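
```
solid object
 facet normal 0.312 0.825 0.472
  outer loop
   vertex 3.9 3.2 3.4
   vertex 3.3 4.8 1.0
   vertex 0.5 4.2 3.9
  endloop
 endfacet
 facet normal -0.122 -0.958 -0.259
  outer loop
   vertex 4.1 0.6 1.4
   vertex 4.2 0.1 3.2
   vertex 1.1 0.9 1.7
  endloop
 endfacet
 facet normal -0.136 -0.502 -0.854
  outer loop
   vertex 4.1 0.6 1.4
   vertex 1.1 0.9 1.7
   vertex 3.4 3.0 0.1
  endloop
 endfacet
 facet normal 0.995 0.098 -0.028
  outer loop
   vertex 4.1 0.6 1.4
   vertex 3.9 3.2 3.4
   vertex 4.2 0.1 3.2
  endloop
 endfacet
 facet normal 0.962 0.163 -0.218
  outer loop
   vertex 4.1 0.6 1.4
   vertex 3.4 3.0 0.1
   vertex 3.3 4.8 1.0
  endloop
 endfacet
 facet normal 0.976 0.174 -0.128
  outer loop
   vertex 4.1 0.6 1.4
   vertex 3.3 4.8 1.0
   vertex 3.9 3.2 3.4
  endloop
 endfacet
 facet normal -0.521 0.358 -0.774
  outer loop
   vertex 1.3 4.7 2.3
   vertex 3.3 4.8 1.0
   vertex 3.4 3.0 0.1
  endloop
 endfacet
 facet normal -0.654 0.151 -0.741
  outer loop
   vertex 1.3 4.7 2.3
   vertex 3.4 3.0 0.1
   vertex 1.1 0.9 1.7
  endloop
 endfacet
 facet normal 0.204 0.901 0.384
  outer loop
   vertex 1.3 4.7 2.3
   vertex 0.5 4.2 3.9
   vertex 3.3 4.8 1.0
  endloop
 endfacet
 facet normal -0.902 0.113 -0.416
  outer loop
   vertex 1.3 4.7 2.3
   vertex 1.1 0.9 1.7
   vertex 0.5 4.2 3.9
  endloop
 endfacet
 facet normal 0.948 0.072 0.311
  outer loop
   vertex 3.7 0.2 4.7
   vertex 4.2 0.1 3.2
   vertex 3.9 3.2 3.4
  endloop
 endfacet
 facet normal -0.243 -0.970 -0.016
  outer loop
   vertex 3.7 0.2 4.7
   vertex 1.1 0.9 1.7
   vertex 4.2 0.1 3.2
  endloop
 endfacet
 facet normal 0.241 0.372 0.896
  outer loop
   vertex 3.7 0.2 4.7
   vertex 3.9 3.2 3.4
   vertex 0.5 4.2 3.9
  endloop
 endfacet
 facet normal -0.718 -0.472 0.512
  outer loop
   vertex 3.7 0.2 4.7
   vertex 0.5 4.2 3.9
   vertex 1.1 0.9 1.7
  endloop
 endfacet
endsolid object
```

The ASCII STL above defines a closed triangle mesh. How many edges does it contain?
21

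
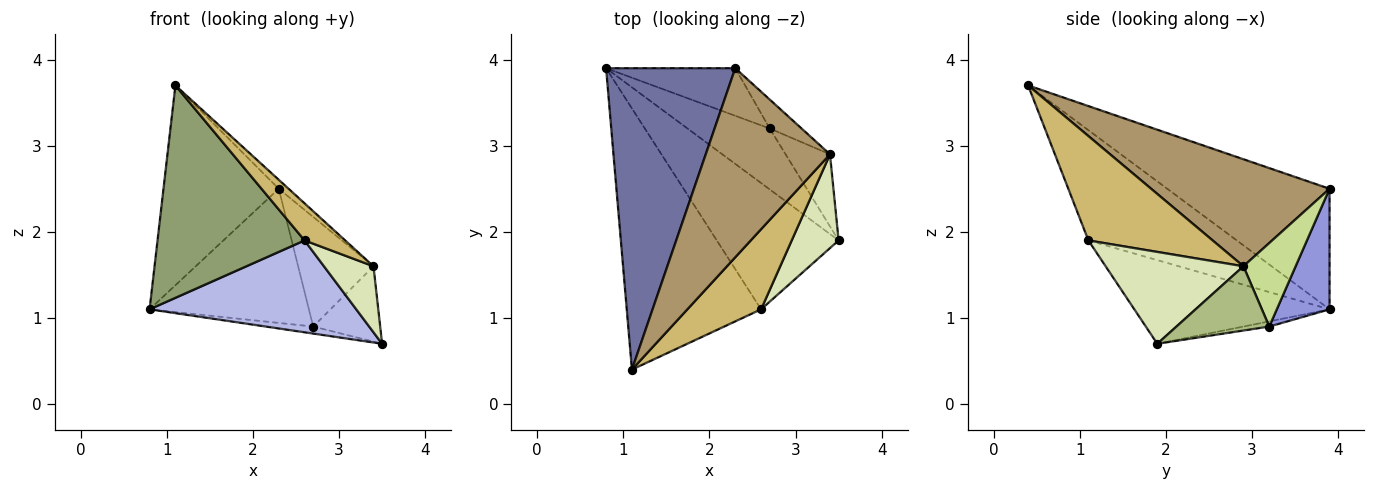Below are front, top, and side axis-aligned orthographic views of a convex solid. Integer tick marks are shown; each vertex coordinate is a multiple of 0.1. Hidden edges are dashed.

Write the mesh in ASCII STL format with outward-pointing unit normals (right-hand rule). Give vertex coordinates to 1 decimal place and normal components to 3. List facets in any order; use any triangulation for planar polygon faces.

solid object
 facet normal -0.614 0.436 0.658
  outer loop
   vertex 2.3 3.9 2.5
   vertex 0.8 3.9 1.1
   vertex 1.1 0.4 3.7
  endloop
 endfacet
 facet normal -0.062 0.114 -0.992
  outer loop
   vertex 2.7 3.2 0.9
   vertex 3.5 1.9 0.7
   vertex 0.8 3.9 1.1
  endloop
 endfacet
 facet normal 0.298 0.900 -0.319
  outer loop
   vertex 2.7 3.2 0.9
   vertex 0.8 3.9 1.1
   vertex 2.3 3.9 2.5
  endloop
 endfacet
 facet normal -0.486 -0.514 -0.707
  outer loop
   vertex 2.6 1.1 1.9
   vertex 0.8 3.9 1.1
   vertex 3.5 1.9 0.7
  endloop
 endfacet
 facet normal -0.537 -0.532 -0.654
  outer loop
   vertex 2.6 1.1 1.9
   vertex 1.1 0.4 3.7
   vertex 0.8 3.9 1.1
  endloop
 endfacet
 facet normal 0.707 0.511 -0.489
  outer loop
   vertex 3.4 2.9 1.6
   vertex 3.5 1.9 0.7
   vertex 2.7 3.2 0.9
  endloop
 endfacet
 facet normal 0.557 0.803 -0.212
  outer loop
   vertex 3.4 2.9 1.6
   vertex 2.7 3.2 0.9
   vertex 2.3 3.9 2.5
  endloop
 endfacet
 facet normal 0.848 -0.305 0.433
  outer loop
   vertex 3.4 2.9 1.6
   vertex 2.6 1.1 1.9
   vertex 3.5 1.9 0.7
  endloop
 endfacet
 facet normal 0.652 0.036 0.757
  outer loop
   vertex 3.4 2.9 1.6
   vertex 2.3 3.9 2.5
   vertex 1.1 0.4 3.7
  endloop
 endfacet
 facet normal 0.789 -0.258 0.557
  outer loop
   vertex 3.4 2.9 1.6
   vertex 1.1 0.4 3.7
   vertex 2.6 1.1 1.9
  endloop
 endfacet
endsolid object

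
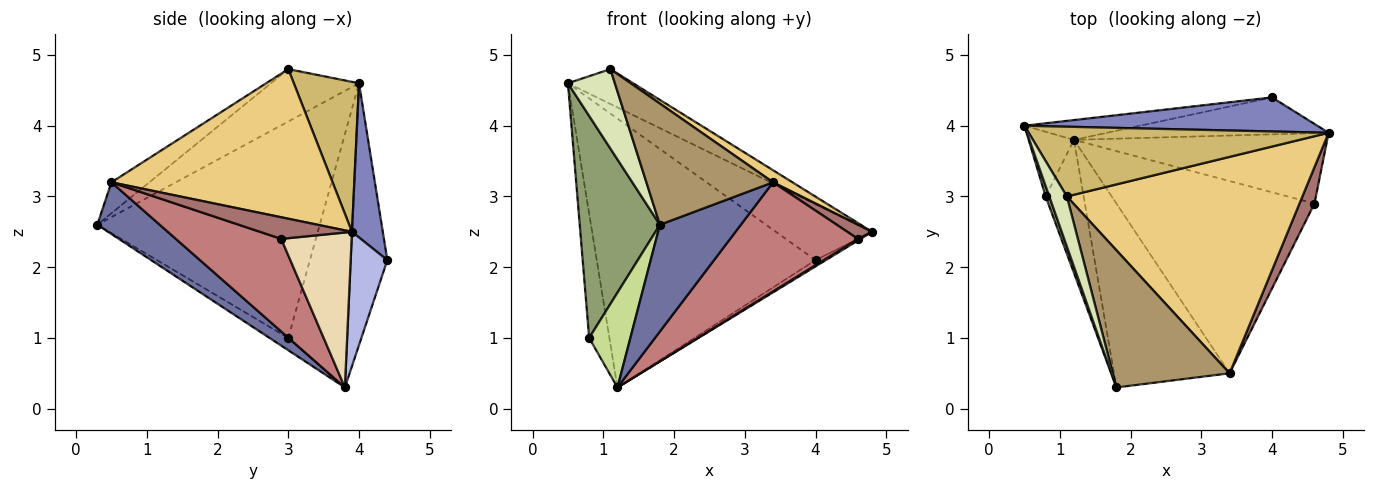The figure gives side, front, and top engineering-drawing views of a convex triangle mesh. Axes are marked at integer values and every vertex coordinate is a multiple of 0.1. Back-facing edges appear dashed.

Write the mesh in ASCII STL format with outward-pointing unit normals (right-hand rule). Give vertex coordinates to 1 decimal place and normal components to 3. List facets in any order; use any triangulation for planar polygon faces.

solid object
 facet normal 0.361 -0.468 -0.807
  outer loop
   vertex 3.4 0.5 3.2
   vertex 1.8 0.3 2.6
   vertex 1.2 3.8 0.3
  endloop
 endfacet
 facet normal 0.264 0.824 0.502
  outer loop
   vertex 4.0 4.4 2.1
   vertex 0.5 4.0 4.6
   vertex 4.8 3.9 2.5
  endloop
 endfacet
 facet normal -0.164 0.984 -0.072
  outer loop
   vertex 4.0 4.4 2.1
   vertex 1.2 3.8 0.3
   vertex 0.5 4.0 4.6
  endloop
 endfacet
 facet normal 0.513 0.144 -0.846
  outer loop
   vertex 4.0 4.4 2.1
   vertex 4.8 3.9 2.5
   vertex 1.2 3.8 0.3
  endloop
 endfacet
 facet normal -0.941 -0.339 0.016
  outer loop
   vertex 0.8 3.0 1.0
   vertex 1.8 0.3 2.6
   vertex 0.5 4.0 4.6
  endloop
 endfacet
 facet normal -0.933 0.320 -0.167
  outer loop
   vertex 0.8 3.0 1.0
   vertex 0.5 4.0 4.6
   vertex 1.2 3.8 0.3
  endloop
 endfacet
 facet normal -0.255 -0.561 -0.787
  outer loop
   vertex 0.8 3.0 1.0
   vertex 1.2 3.8 0.3
   vertex 1.8 0.3 2.6
  endloop
 endfacet
 facet normal -0.846 -0.451 0.284
  outer loop
   vertex 1.1 3.0 4.8
   vertex 0.5 4.0 4.6
   vertex 1.8 0.3 2.6
  endloop
 endfacet
 facet normal -0.194 -0.649 0.735
  outer loop
   vertex 1.1 3.0 4.8
   vertex 1.8 0.3 2.6
   vertex 3.4 0.5 3.2
  endloop
 endfacet
 facet normal 0.408 0.408 0.816
  outer loop
   vertex 1.1 3.0 4.8
   vertex 4.8 3.9 2.5
   vertex 0.5 4.0 4.6
  endloop
 endfacet
 facet normal 0.536 -0.047 0.843
  outer loop
   vertex 1.1 3.0 4.8
   vertex 3.4 0.5 3.2
   vertex 4.8 3.9 2.5
  endloop
 endfacet
 facet normal 0.522 -0.019 -0.853
  outer loop
   vertex 4.6 2.9 2.4
   vertex 1.2 3.8 0.3
   vertex 4.8 3.9 2.5
  endloop
 endfacet
 facet normal 0.803 -0.216 0.556
  outer loop
   vertex 4.6 2.9 2.4
   vertex 4.8 3.9 2.5
   vertex 3.4 0.5 3.2
  endloop
 endfacet
 facet normal 0.377 -0.457 -0.806
  outer loop
   vertex 4.6 2.9 2.4
   vertex 3.4 0.5 3.2
   vertex 1.2 3.8 0.3
  endloop
 endfacet
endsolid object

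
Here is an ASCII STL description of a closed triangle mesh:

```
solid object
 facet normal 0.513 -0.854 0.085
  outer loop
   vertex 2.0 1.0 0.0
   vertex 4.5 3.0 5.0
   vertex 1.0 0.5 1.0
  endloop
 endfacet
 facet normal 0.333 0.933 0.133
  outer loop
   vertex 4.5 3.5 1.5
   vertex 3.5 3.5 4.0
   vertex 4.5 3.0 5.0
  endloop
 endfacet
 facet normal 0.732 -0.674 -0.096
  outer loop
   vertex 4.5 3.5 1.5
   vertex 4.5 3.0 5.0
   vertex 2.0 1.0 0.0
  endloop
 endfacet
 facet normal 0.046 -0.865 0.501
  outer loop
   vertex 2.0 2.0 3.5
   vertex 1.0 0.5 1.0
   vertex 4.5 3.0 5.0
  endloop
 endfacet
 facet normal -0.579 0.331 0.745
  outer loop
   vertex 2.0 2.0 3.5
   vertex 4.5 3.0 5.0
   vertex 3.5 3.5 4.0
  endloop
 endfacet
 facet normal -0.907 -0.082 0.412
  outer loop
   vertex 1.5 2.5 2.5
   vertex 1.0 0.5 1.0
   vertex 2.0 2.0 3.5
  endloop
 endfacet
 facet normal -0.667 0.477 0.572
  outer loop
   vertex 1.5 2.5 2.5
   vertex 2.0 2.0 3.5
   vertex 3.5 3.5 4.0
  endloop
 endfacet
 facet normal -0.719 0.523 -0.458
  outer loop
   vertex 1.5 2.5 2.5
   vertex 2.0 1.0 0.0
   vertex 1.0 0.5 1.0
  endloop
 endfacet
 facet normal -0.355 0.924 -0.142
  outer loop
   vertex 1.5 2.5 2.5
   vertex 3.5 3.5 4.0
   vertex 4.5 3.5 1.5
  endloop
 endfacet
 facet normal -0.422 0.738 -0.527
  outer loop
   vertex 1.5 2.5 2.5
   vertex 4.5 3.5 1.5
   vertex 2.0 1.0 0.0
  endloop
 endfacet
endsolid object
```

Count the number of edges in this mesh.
15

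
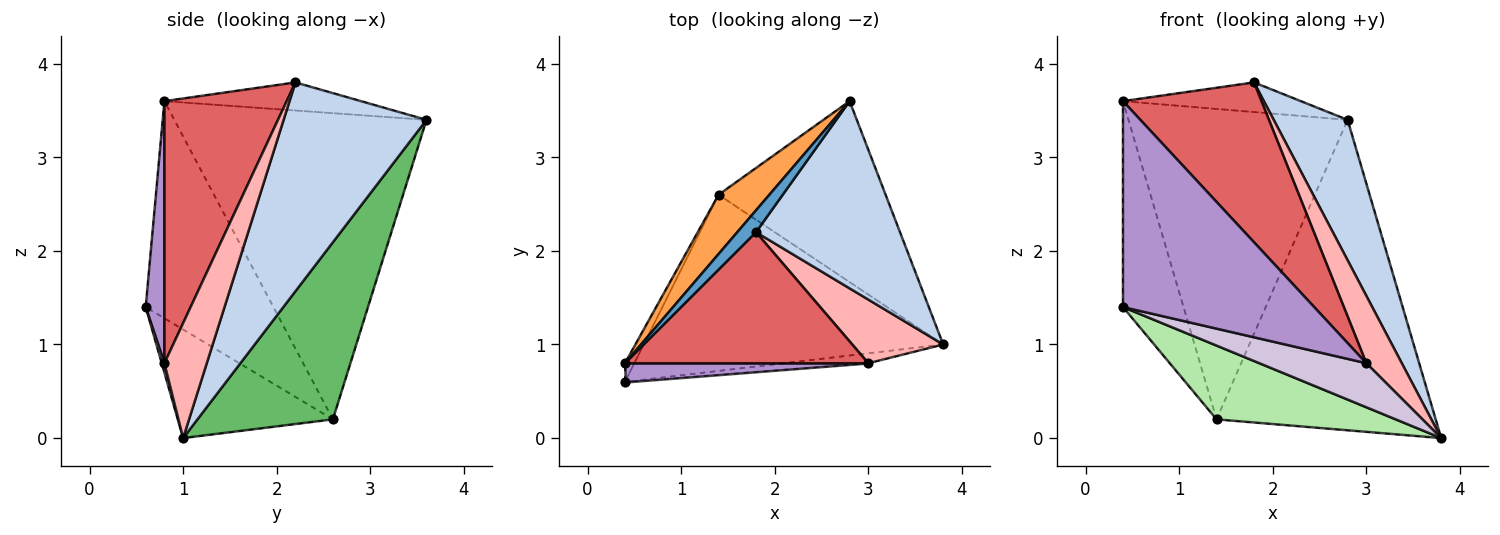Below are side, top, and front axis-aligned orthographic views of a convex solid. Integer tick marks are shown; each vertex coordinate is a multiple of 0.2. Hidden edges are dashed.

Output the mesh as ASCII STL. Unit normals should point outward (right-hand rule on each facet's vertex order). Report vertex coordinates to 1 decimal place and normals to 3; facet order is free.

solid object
 facet normal -0.665 0.601 0.443
  outer loop
   vertex 1.8 2.2 3.8
   vertex 2.8 3.6 3.4
   vertex 0.4 0.8 3.6
  endloop
 endfacet
 facet normal 0.757 -0.392 0.522
  outer loop
   vertex 1.8 2.2 3.8
   vertex 3.8 1.0 0.0
   vertex 2.8 3.6 3.4
  endloop
 endfacet
 facet normal -0.749 0.651 0.124
  outer loop
   vertex 1.4 2.6 0.2
   vertex 0.4 0.8 3.6
   vertex 2.8 3.6 3.4
  endloop
 endfacet
 facet normal -0.903 0.428 -0.039
  outer loop
   vertex 1.4 2.6 0.2
   vertex 0.4 0.6 1.4
   vertex 0.4 0.8 3.6
  endloop
 endfacet
 facet normal 0.471 0.762 -0.444
  outer loop
   vertex 1.4 2.6 0.2
   vertex 2.8 3.6 3.4
   vertex 3.8 1.0 0.0
  endloop
 endfacet
 facet normal -0.317 -0.366 -0.875
  outer loop
   vertex 1.4 2.6 0.2
   vertex 3.8 1.0 0.0
   vertex 0.4 0.6 1.4
  endloop
 endfacet
 facet normal 0.564 -0.639 0.524
  outer loop
   vertex 3.0 0.8 0.8
   vertex 1.8 2.2 3.8
   vertex 0.4 0.8 3.6
  endloop
 endfacet
 facet normal 0.656 -0.549 0.518
  outer loop
   vertex 3.0 0.8 0.8
   vertex 3.8 1.0 0.0
   vertex 1.8 2.2 3.8
  endloop
 endfacet
 facet normal 0.097 -0.991 0.090
  outer loop
   vertex 3.0 0.8 0.8
   vertex 0.4 0.8 3.6
   vertex 0.4 0.6 1.4
  endloop
 endfacet
 facet normal 0.024 -0.975 -0.219
  outer loop
   vertex 3.0 0.8 0.8
   vertex 0.4 0.6 1.4
   vertex 3.8 1.0 0.0
  endloop
 endfacet
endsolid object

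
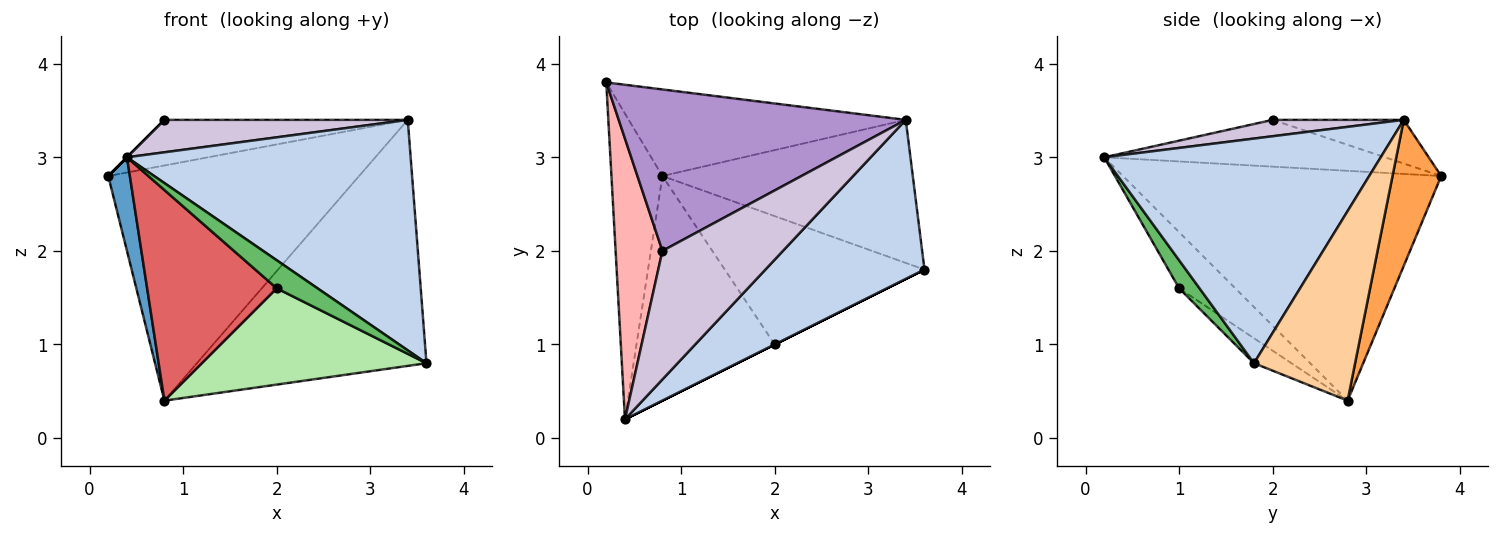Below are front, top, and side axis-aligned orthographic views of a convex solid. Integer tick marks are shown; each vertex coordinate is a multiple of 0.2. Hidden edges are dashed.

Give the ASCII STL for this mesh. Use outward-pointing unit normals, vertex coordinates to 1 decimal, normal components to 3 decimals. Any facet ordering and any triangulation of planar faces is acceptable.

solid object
 facet normal -0.974 -0.066 -0.216
  outer loop
   vertex 0.8 2.8 0.4
   vertex 0.4 0.2 3.0
   vertex 0.2 3.8 2.8
  endloop
 endfacet
 facet normal 0.626 -0.642 0.443
  outer loop
   vertex 3.4 3.4 3.4
   vertex 0.4 0.2 3.0
   vertex 3.6 1.8 0.8
  endloop
 endfacet
 facet normal 0.179 0.923 -0.340
  outer loop
   vertex 3.4 3.4 3.4
   vertex 0.8 2.8 0.4
   vertex 0.2 3.8 2.8
  endloop
 endfacet
 facet normal 0.356 0.808 -0.470
  outer loop
   vertex 3.4 3.4 3.4
   vertex 3.6 1.8 0.8
   vertex 0.8 2.8 0.4
  endloop
 endfacet
 facet normal 0.447 -0.894 0.000
  outer loop
   vertex 2.0 1.0 1.6
   vertex 3.6 1.8 0.8
   vertex 0.4 0.2 3.0
  endloop
 endfacet
 facet normal -0.100 -0.597 -0.796
  outer loop
   vertex 2.0 1.0 1.6
   vertex 0.8 2.8 0.4
   vertex 3.6 1.8 0.8
  endloop
 endfacet
 facet normal -0.284 -0.656 -0.699
  outer loop
   vertex 2.0 1.0 1.6
   vertex 0.4 0.2 3.0
   vertex 0.8 2.8 0.4
  endloop
 endfacet
 facet normal -0.707 0.000 0.707
  outer loop
   vertex 0.8 2.0 3.4
   vertex 0.2 3.8 2.8
   vertex 0.4 0.2 3.0
  endloop
 endfacet
 facet normal -0.145 0.269 0.952
  outer loop
   vertex 0.8 2.0 3.4
   vertex 3.4 3.4 3.4
   vertex 0.2 3.8 2.8
  endloop
 endfacet
 facet normal 0.131 -0.243 0.961
  outer loop
   vertex 0.8 2.0 3.4
   vertex 0.4 0.2 3.0
   vertex 3.4 3.4 3.4
  endloop
 endfacet
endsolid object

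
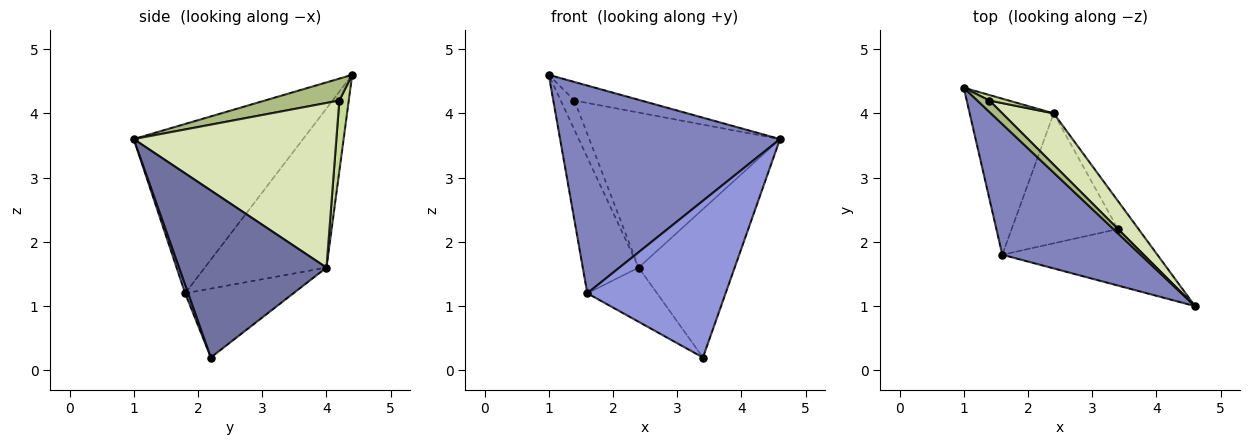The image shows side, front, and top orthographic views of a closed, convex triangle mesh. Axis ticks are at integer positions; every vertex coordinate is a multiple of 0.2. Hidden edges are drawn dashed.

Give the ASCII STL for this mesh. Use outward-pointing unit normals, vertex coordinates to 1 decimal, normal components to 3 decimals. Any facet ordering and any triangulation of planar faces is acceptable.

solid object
 facet normal 0.834 0.543 -0.103
  outer loop
   vertex 2.4 4.0 1.6
   vertex 4.6 1.0 3.6
   vertex 3.4 2.2 0.2
  endloop
 endfacet
 facet normal -0.546 -0.709 0.446
  outer loop
   vertex 1.6 1.8 1.2
   vertex 4.6 1.0 3.6
   vertex 1.0 4.4 4.6
  endloop
 endfacet
 facet normal 0.021 -0.940 -0.339
  outer loop
   vertex 1.6 1.8 1.2
   vertex 3.4 2.2 0.2
   vertex 4.6 1.0 3.6
  endloop
 endfacet
 facet normal -0.819 0.377 -0.433
  outer loop
   vertex 1.6 1.8 1.2
   vertex 1.0 4.4 4.6
   vertex 2.4 4.0 1.6
  endloop
 endfacet
 facet normal -0.513 0.331 -0.792
  outer loop
   vertex 1.6 1.8 1.2
   vertex 2.4 4.0 1.6
   vertex 3.4 2.2 0.2
  endloop
 endfacet
 facet normal 0.689 0.617 0.380
  outer loop
   vertex 1.4 4.2 4.2
   vertex 1.0 4.4 4.6
   vertex 4.6 1.0 3.6
  endloop
 endfacet
 facet normal 0.560 0.814 0.153
  outer loop
   vertex 1.4 4.2 4.2
   vertex 2.4 4.0 1.6
   vertex 1.0 4.4 4.6
  endloop
 endfacet
 facet normal 0.710 0.668 0.222
  outer loop
   vertex 1.4 4.2 4.2
   vertex 4.6 1.0 3.6
   vertex 2.4 4.0 1.6
  endloop
 endfacet
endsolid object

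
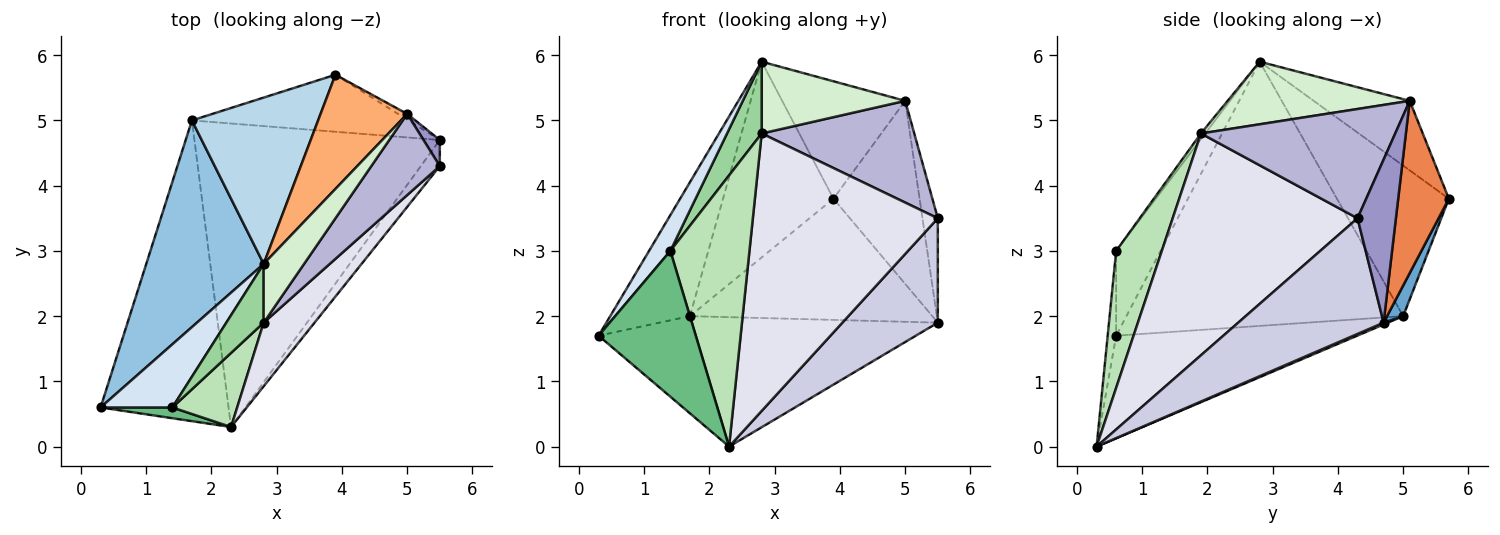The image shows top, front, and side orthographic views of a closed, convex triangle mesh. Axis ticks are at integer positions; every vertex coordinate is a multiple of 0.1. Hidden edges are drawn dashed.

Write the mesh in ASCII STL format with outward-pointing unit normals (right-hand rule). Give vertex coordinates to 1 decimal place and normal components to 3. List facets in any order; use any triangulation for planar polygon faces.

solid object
 facet normal 0.060 0.903 -0.425
  outer loop
   vertex 1.7 5.0 2.0
   vertex 3.9 5.7 3.8
   vertex 5.5 4.7 1.9
  endloop
 endfacet
 facet normal -0.884 0.254 0.393
  outer loop
   vertex 1.7 5.0 2.0
   vertex 0.3 0.6 1.7
   vertex 2.8 2.8 5.9
  endloop
 endfacet
 facet normal -0.611 0.603 0.513
  outer loop
   vertex 1.7 5.0 2.0
   vertex 2.8 2.8 5.9
   vertex 3.9 5.7 3.8
  endloop
 endfacet
 facet normal -0.717 -0.343 0.607
  outer loop
   vertex 1.4 0.6 3.0
   vertex 2.8 2.8 5.9
   vertex 0.3 0.6 1.7
  endloop
 endfacet
 facet normal 0.507 0.862 -0.027
  outer loop
   vertex 5.0 5.1 5.3
   vertex 5.5 4.7 1.9
   vertex 3.9 5.7 3.8
  endloop
 endfacet
 facet normal -0.488 0.626 0.608
  outer loop
   vertex 5.0 5.1 5.3
   vertex 3.9 5.7 3.8
   vertex 2.8 2.8 5.9
  endloop
 endfacet
 facet normal -0.606 0.245 -0.757
  outer loop
   vertex 2.3 0.3 0.0
   vertex 0.3 0.6 1.7
   vertex 1.7 5.0 2.0
  endloop
 endfacet
 facet normal 0.007 0.392 -0.920
  outer loop
   vertex 2.3 0.3 0.0
   vertex 1.7 5.0 2.0
   vertex 5.5 4.7 1.9
  endloop
 endfacet
 facet normal -0.087 -0.994 0.073
  outer loop
   vertex 2.3 0.3 0.0
   vertex 1.4 0.6 3.0
   vertex 0.3 0.6 1.7
  endloop
 endfacet
 facet normal -0.095 -0.770 0.630
  outer loop
   vertex 2.8 1.9 4.8
   vertex 2.8 2.8 5.9
   vertex 1.4 0.6 3.0
  endloop
 endfacet
 facet normal 0.487 -0.843 0.230
  outer loop
   vertex 2.8 1.9 4.8
   vertex 1.4 0.6 3.0
   vertex 2.3 0.3 0.0
  endloop
 endfacet
 facet normal 0.701 -0.552 0.452
  outer loop
   vertex 2.8 1.9 4.8
   vertex 5.0 5.1 5.3
   vertex 2.8 2.8 5.9
  endloop
 endfacet
 facet normal 0.925 0.370 0.092
  outer loop
   vertex 5.5 4.3 3.5
   vertex 5.5 4.7 1.9
   vertex 5.0 5.1 5.3
  endloop
 endfacet
 facet normal 0.705 -0.554 0.442
  outer loop
   vertex 5.5 4.3 3.5
   vertex 5.0 5.1 5.3
   vertex 2.8 1.9 4.8
  endloop
 endfacet
 facet normal 0.828 -0.544 -0.136
  outer loop
   vertex 5.5 4.3 3.5
   vertex 2.3 0.3 0.0
   vertex 5.5 4.7 1.9
  endloop
 endfacet
 facet normal 0.698 -0.698 0.160
  outer loop
   vertex 5.5 4.3 3.5
   vertex 2.8 1.9 4.8
   vertex 2.3 0.3 0.0
  endloop
 endfacet
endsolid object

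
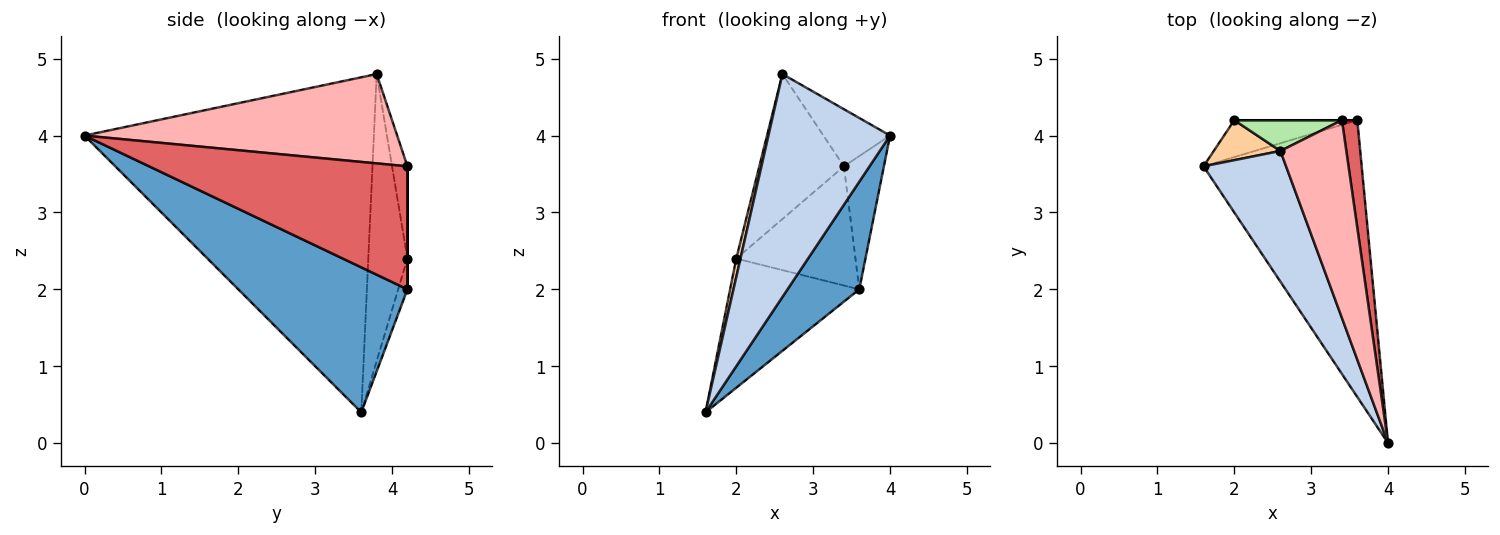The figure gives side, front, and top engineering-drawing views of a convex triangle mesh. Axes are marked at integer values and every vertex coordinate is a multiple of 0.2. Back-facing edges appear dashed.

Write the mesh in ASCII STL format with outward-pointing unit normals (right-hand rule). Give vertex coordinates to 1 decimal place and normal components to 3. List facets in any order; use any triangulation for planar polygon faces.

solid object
 facet normal 0.650 -0.276 -0.709
  outer loop
   vertex 3.6 4.2 2.0
   vertex 4.0 0.0 4.0
   vertex 1.6 3.6 0.4
  endloop
 endfacet
 facet normal -0.899 -0.378 0.221
  outer loop
   vertex 2.6 3.8 4.8
   vertex 1.6 3.6 0.4
   vertex 4.0 0.0 4.0
  endloop
 endfacet
 facet normal -0.069 0.959 -0.274
  outer loop
   vertex 2.0 4.2 2.4
   vertex 3.6 4.2 2.0
   vertex 1.6 3.6 0.4
  endloop
 endfacet
 facet normal -0.969 -0.104 0.225
  outer loop
   vertex 2.0 4.2 2.4
   vertex 1.6 3.6 0.4
   vertex 2.6 3.8 4.8
  endloop
 endfacet
 facet normal 0.000 1.000 0.000
  outer loop
   vertex 3.4 4.2 3.6
   vertex 3.6 4.2 2.0
   vertex 2.0 4.2 2.4
  endloop
 endfacet
 facet normal -0.175 0.963 0.204
  outer loop
   vertex 3.4 4.2 3.6
   vertex 2.0 4.2 2.4
   vertex 2.6 3.8 4.8
  endloop
 endfacet
 facet normal 0.981 0.152 0.123
  outer loop
   vertex 3.4 4.2 3.6
   vertex 4.0 0.0 4.0
   vertex 3.6 4.2 2.0
  endloop
 endfacet
 facet normal 0.793 0.169 0.585
  outer loop
   vertex 3.4 4.2 3.6
   vertex 2.6 3.8 4.8
   vertex 4.0 0.0 4.0
  endloop
 endfacet
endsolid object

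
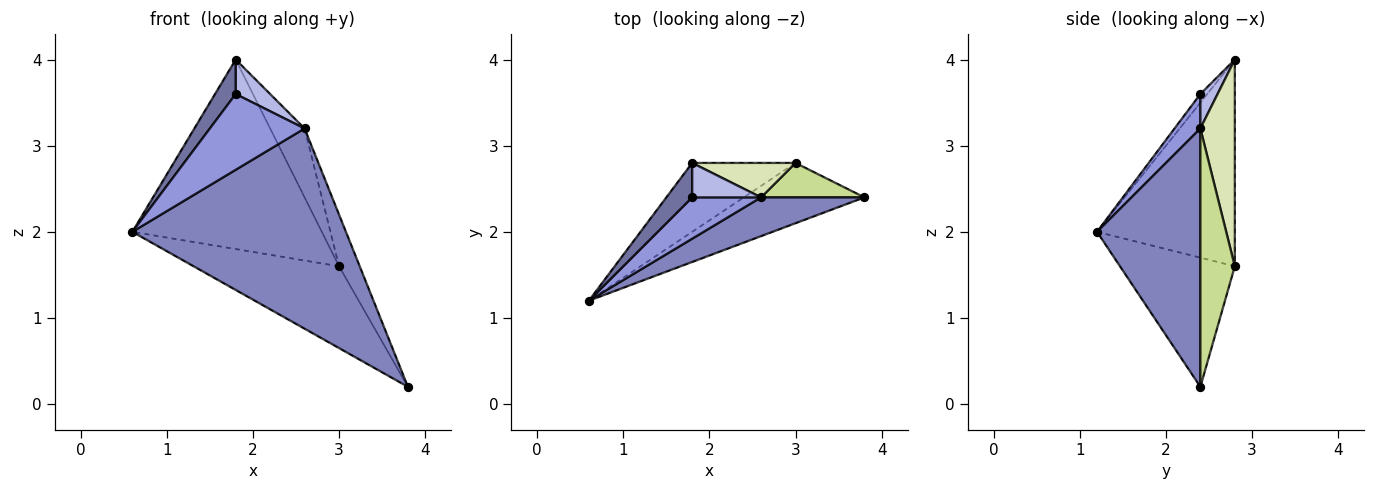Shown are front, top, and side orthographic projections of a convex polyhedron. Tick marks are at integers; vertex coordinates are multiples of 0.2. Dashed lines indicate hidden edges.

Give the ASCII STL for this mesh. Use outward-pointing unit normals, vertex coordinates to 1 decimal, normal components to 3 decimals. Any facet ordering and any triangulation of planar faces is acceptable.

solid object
 facet normal -0.229 -0.688 0.688
  outer loop
   vertex 1.8 2.4 3.6
   vertex 1.8 2.8 4.0
   vertex 0.6 1.2 2.0
  endloop
 endfacet
 facet normal 0.429 -0.887 0.172
  outer loop
   vertex 2.6 2.4 3.2
   vertex 0.6 1.2 2.0
   vertex 3.8 2.4 0.2
  endloop
 endfacet
 facet normal 0.233 -0.854 0.466
  outer loop
   vertex 2.6 2.4 3.2
   vertex 1.8 2.4 3.6
   vertex 0.6 1.2 2.0
  endloop
 endfacet
 facet normal 0.333 -0.667 0.667
  outer loop
   vertex 2.6 2.4 3.2
   vertex 1.8 2.8 4.0
   vertex 1.8 2.4 3.6
  endloop
 endfacet
 facet normal -0.536 0.679 -0.501
  outer loop
   vertex 3.0 2.8 1.6
   vertex 3.8 2.4 0.2
   vertex 0.6 1.2 2.0
  endloop
 endfacet
 facet normal -0.564 0.776 -0.282
  outer loop
   vertex 3.0 2.8 1.6
   vertex 0.6 1.2 2.0
   vertex 1.8 2.8 4.0
  endloop
 endfacet
 facet normal 0.811 0.487 0.324
  outer loop
   vertex 3.0 2.8 1.6
   vertex 2.6 2.4 3.2
   vertex 3.8 2.4 0.2
  endloop
 endfacet
 facet normal 0.667 0.667 0.333
  outer loop
   vertex 3.0 2.8 1.6
   vertex 1.8 2.8 4.0
   vertex 2.6 2.4 3.2
  endloop
 endfacet
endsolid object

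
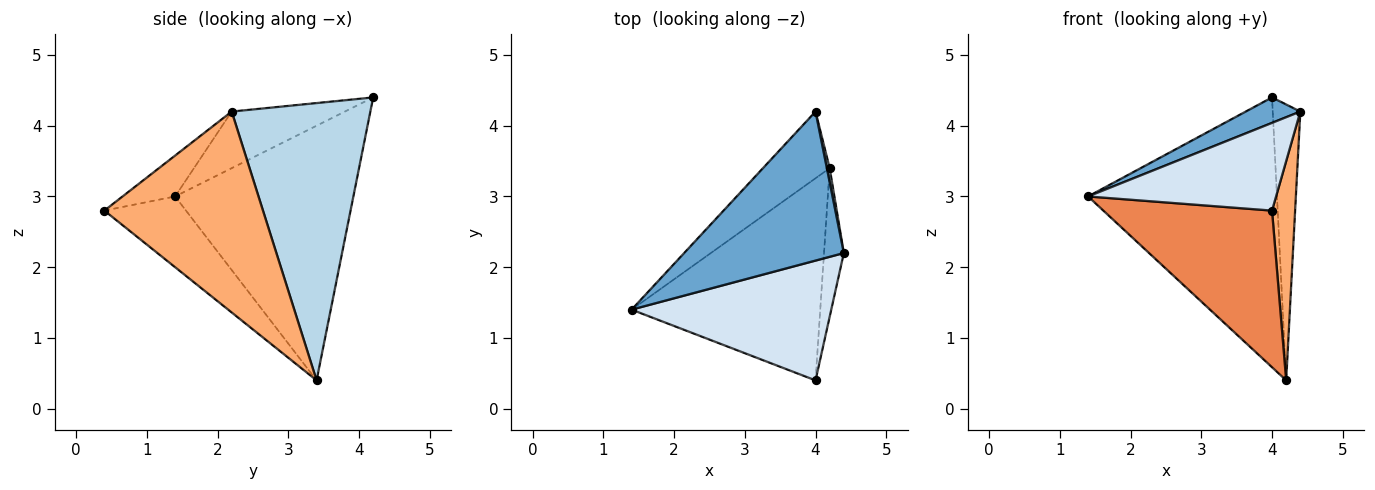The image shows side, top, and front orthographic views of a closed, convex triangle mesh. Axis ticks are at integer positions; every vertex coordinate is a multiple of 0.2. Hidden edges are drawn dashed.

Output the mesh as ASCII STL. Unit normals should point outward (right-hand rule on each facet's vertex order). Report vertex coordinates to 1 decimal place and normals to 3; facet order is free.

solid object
 facet normal -0.330 -0.159 0.931
  outer loop
   vertex 4.0 4.2 4.4
   vertex 1.4 1.4 3.0
   vertex 4.4 2.2 4.2
  endloop
 endfacet
 facet normal -0.676 0.716 -0.177
  outer loop
   vertex 4.2 3.4 0.4
   vertex 1.4 1.4 3.0
   vertex 4.0 4.2 4.4
  endloop
 endfacet
 facet normal 0.981 0.195 0.010
  outer loop
   vertex 4.2 3.4 0.4
   vertex 4.0 4.2 4.4
   vertex 4.4 2.2 4.2
  endloop
 endfacet
 facet normal -0.163 -0.583 0.796
  outer loop
   vertex 4.0 0.4 2.8
   vertex 4.4 2.2 4.2
   vertex 1.4 1.4 3.0
  endloop
 endfacet
 facet normal -0.284 -0.587 -0.758
  outer loop
   vertex 4.0 0.4 2.8
   vertex 1.4 1.4 3.0
   vertex 4.2 3.4 0.4
  endloop
 endfacet
 facet normal 0.985 -0.143 -0.097
  outer loop
   vertex 4.0 0.4 2.8
   vertex 4.2 3.4 0.4
   vertex 4.4 2.2 4.2
  endloop
 endfacet
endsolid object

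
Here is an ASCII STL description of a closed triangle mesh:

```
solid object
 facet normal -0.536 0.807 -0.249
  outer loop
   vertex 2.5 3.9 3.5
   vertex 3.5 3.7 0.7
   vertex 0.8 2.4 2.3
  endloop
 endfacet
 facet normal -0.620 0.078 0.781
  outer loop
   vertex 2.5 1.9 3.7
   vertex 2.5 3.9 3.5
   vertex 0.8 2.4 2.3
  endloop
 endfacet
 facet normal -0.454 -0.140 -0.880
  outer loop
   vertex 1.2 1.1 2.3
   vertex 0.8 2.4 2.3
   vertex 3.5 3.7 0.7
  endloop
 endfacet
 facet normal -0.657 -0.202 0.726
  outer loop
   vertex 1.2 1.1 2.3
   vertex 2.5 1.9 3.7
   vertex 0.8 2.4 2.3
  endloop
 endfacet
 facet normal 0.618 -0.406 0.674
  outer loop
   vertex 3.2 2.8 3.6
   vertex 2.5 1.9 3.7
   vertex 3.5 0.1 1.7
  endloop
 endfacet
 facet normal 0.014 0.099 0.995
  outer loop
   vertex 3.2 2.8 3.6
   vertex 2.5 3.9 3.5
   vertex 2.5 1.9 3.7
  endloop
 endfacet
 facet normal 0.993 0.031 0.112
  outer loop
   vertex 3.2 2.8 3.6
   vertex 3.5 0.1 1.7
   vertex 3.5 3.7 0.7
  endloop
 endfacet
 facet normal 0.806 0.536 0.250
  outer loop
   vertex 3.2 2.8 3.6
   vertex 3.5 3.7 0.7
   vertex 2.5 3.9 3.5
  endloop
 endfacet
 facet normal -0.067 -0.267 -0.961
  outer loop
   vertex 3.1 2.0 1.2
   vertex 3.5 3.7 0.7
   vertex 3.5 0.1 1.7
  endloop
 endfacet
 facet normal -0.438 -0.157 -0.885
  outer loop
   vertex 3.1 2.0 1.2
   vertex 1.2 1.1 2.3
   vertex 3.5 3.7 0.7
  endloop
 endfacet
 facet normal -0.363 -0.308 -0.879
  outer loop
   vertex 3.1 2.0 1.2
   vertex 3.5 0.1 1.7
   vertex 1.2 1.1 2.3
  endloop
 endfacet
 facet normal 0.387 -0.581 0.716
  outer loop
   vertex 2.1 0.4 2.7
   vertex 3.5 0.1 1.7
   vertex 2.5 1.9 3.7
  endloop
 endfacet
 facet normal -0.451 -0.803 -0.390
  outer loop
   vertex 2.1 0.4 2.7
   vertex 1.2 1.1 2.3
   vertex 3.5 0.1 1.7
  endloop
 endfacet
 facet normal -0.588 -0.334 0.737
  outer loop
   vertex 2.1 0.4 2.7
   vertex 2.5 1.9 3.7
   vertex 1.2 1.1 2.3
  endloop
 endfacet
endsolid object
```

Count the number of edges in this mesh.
21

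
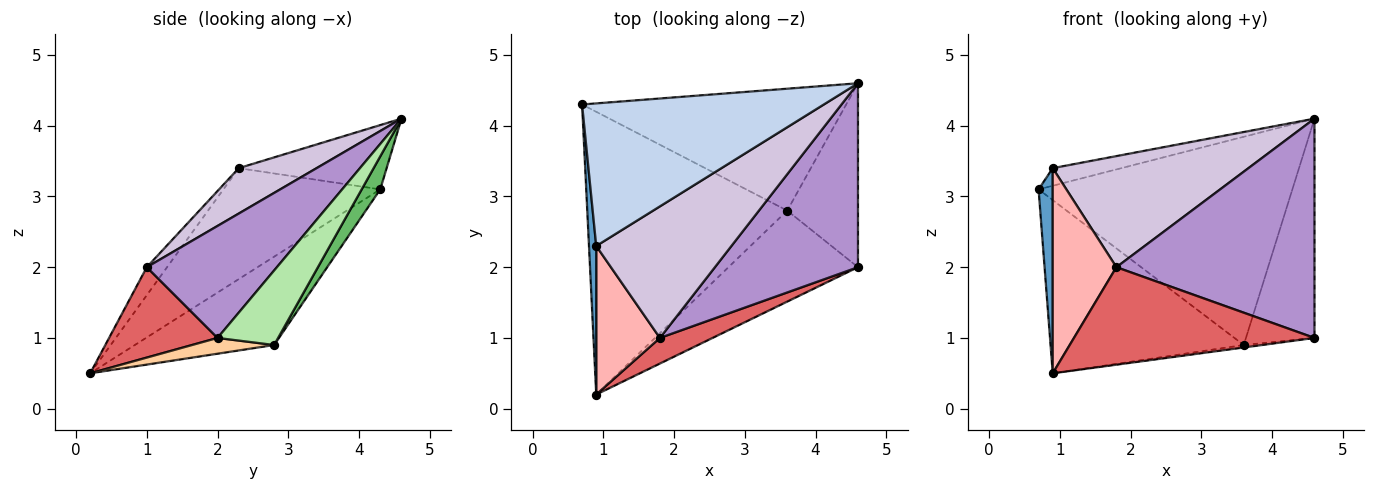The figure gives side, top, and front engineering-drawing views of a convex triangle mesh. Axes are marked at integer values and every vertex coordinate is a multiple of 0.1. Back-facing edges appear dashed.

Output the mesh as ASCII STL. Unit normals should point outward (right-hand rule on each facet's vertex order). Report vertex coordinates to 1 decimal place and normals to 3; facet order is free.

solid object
 facet normal -0.994 -0.090 0.065
  outer loop
   vertex 0.9 2.3 3.4
   vertex 0.7 4.3 3.1
   vertex 0.9 0.2 0.5
  endloop
 endfacet
 facet normal -0.255 0.118 0.960
  outer loop
   vertex 0.9 2.3 3.4
   vertex 4.6 4.6 4.1
   vertex 0.7 4.3 3.1
  endloop
 endfacet
 facet normal -0.353 0.489 -0.798
  outer loop
   vertex 3.6 2.8 0.9
   vertex 0.9 0.2 0.5
   vertex 0.7 4.3 3.1
  endloop
 endfacet
 facet normal 0.121 0.027 -0.992
  outer loop
   vertex 3.6 2.8 0.9
   vertex 4.6 2.0 1.0
   vertex 0.9 0.2 0.5
  endloop
 endfacet
 facet normal 0.063 0.861 -0.504
  outer loop
   vertex 3.6 2.8 0.9
   vertex 0.7 4.3 3.1
   vertex 4.6 4.6 4.1
  endloop
 endfacet
 facet normal 0.561 0.634 -0.532
  outer loop
   vertex 3.6 2.8 0.9
   vertex 4.6 4.6 4.1
   vertex 4.6 2.0 1.0
  endloop
 endfacet
 facet normal 0.400 -0.887 0.233
  outer loop
   vertex 1.8 1.0 2.0
   vertex 0.9 0.2 0.5
   vertex 4.6 2.0 1.0
  endloop
 endfacet
 facet normal -0.249 -0.784 0.568
  outer loop
   vertex 1.8 1.0 2.0
   vertex 0.9 2.3 3.4
   vertex 0.9 0.2 0.5
  endloop
 endfacet
 facet normal 0.449 -0.684 0.574
  outer loop
   vertex 1.8 1.0 2.0
   vertex 4.6 2.0 1.0
   vertex 4.6 4.6 4.1
  endloop
 endfacet
 facet normal 0.248 -0.625 0.740
  outer loop
   vertex 1.8 1.0 2.0
   vertex 4.6 4.6 4.1
   vertex 0.9 2.3 3.4
  endloop
 endfacet
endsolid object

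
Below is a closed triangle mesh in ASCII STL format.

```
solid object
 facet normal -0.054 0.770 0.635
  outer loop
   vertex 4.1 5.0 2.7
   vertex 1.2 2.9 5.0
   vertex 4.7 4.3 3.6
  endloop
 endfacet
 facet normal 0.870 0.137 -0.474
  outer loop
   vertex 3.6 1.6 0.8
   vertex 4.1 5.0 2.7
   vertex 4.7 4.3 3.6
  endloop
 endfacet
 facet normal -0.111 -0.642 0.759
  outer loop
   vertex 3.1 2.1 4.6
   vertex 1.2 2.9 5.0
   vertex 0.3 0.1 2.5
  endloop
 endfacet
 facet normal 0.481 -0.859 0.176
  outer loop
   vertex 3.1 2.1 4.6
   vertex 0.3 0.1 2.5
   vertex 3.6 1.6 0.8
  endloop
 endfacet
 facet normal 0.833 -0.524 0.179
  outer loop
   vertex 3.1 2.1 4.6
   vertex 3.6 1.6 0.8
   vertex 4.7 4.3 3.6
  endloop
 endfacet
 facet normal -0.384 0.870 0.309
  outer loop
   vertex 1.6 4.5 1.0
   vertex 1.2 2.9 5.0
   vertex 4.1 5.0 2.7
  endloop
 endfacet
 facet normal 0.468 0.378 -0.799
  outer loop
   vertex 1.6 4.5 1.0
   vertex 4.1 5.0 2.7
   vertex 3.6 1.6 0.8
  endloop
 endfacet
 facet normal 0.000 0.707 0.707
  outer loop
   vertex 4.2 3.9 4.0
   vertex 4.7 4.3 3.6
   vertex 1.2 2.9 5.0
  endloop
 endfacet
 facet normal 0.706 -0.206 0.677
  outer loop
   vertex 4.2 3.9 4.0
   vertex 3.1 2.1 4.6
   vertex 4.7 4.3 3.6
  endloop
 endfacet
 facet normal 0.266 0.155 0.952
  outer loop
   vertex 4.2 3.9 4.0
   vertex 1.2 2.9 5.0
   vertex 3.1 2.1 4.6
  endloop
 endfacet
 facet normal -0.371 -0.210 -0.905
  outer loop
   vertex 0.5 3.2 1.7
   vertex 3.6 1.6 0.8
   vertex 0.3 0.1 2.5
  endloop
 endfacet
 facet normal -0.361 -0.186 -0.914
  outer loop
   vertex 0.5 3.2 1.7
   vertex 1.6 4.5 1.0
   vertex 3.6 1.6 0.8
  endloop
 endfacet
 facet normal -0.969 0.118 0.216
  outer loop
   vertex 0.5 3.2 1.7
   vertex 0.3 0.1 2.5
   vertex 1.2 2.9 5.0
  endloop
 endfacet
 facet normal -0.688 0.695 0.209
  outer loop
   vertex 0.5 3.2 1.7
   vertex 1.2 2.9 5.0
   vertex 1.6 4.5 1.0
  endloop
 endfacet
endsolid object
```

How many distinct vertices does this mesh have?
9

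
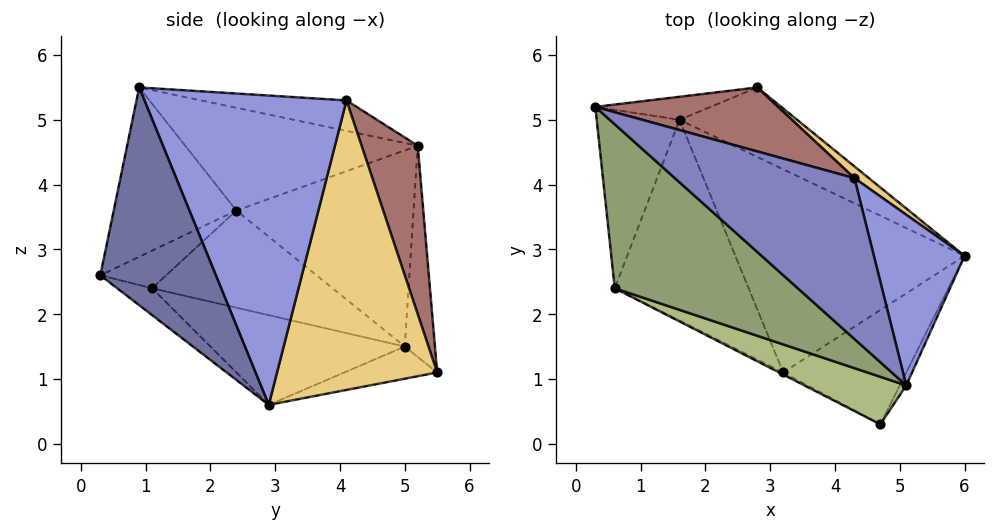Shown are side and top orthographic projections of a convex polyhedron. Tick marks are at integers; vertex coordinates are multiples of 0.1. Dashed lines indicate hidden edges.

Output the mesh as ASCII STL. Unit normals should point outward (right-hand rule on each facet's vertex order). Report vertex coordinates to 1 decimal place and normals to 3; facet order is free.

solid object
 facet normal 0.886 -0.463 -0.026
  outer loop
   vertex 5.1 0.9 5.5
   vertex 4.7 0.3 2.6
   vertex 6.0 2.9 0.6
  endloop
 endfacet
 facet normal -0.167 0.020 0.986
  outer loop
   vertex 4.3 4.1 5.3
   vertex 0.3 5.2 4.6
   vertex 5.1 0.9 5.5
  endloop
 endfacet
 facet normal 0.929 0.249 0.272
  outer loop
   vertex 4.3 4.1 5.3
   vertex 5.1 0.9 5.5
   vertex 6.0 2.9 0.6
  endloop
 endfacet
 facet normal -0.921 0.040 -0.389
  outer loop
   vertex 0.6 2.4 3.6
   vertex 0.3 5.2 4.6
   vertex 1.6 5.0 1.5
  endloop
 endfacet
 facet normal -0.460 -0.342 0.819
  outer loop
   vertex 0.6 2.4 3.6
   vertex 5.1 0.9 5.5
   vertex 0.3 5.2 4.6
  endloop
 endfacet
 facet normal -0.396 -0.887 0.238
  outer loop
   vertex 0.6 2.4 3.6
   vertex 4.7 0.3 2.6
   vertex 5.1 0.9 5.5
  endloop
 endfacet
 facet normal -0.180 -0.542 -0.821
  outer loop
   vertex 3.2 1.1 2.4
   vertex 6.0 2.9 0.6
   vertex 4.7 0.3 2.6
  endloop
 endfacet
 facet normal -0.342 -0.342 -0.875
  outer loop
   vertex 3.2 1.1 2.4
   vertex 1.6 5.0 1.5
   vertex 6.0 2.9 0.6
  endloop
 endfacet
 facet normal -0.465 -0.884 -0.050
  outer loop
   vertex 3.2 1.1 2.4
   vertex 4.7 0.3 2.6
   vertex 0.6 2.4 3.6
  endloop
 endfacet
 facet normal -0.540 -0.393 -0.744
  outer loop
   vertex 3.2 1.1 2.4
   vertex 0.6 2.4 3.6
   vertex 1.6 5.0 1.5
  endloop
 endfacet
 facet normal 0.633 0.773 0.032
  outer loop
   vertex 2.8 5.5 1.1
   vertex 4.3 4.1 5.3
   vertex 6.0 2.9 0.6
  endloop
 endfacet
 facet normal -0.261 -0.138 -0.955
  outer loop
   vertex 2.8 5.5 1.1
   vertex 6.0 2.9 0.6
   vertex 1.6 5.0 1.5
  endloop
 endfacet
 facet normal 0.219 0.946 0.237
  outer loop
   vertex 2.8 5.5 1.1
   vertex 0.3 5.2 4.6
   vertex 4.3 4.1 5.3
  endloop
 endfacet
 facet normal -0.441 0.865 -0.241
  outer loop
   vertex 2.8 5.5 1.1
   vertex 1.6 5.0 1.5
   vertex 0.3 5.2 4.6
  endloop
 endfacet
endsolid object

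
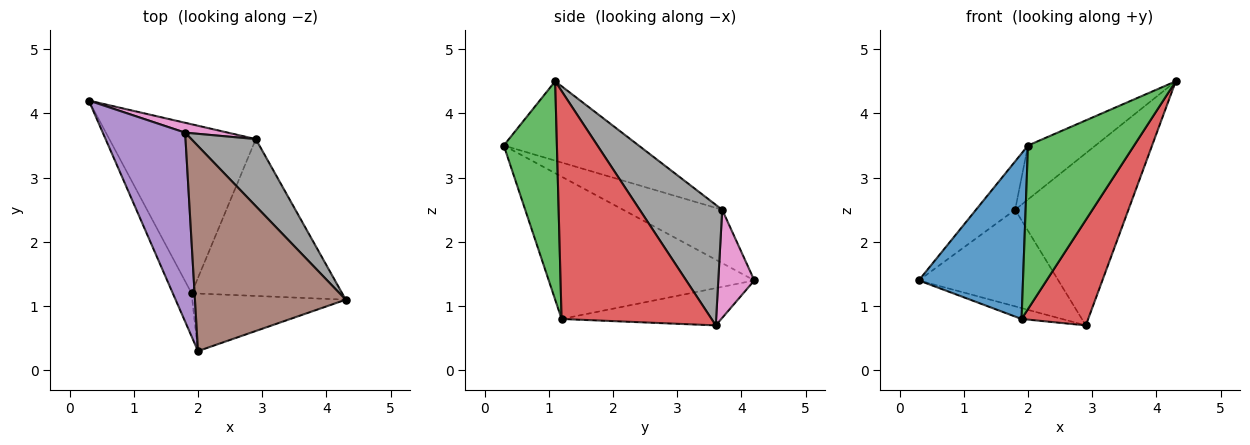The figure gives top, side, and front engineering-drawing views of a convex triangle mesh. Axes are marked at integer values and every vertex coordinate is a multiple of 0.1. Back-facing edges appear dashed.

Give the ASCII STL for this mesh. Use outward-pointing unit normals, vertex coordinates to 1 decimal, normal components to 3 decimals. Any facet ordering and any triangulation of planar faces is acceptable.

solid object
 facet normal -0.886 -0.449 -0.117
  outer loop
   vertex 1.9 1.2 0.8
   vertex 2.0 0.3 3.5
   vertex 0.3 4.2 1.4
  endloop
 endfacet
 facet normal -0.246 0.062 -0.967
  outer loop
   vertex 1.9 1.2 0.8
   vertex 0.3 4.2 1.4
   vertex 2.9 3.6 0.7
  endloop
 endfacet
 facet normal 0.427 -0.853 -0.300
  outer loop
   vertex 1.9 1.2 0.8
   vertex 4.3 1.1 4.5
   vertex 2.0 0.3 3.5
  endloop
 endfacet
 facet normal 0.782 -0.348 -0.517
  outer loop
   vertex 1.9 1.2 0.8
   vertex 2.9 3.6 0.7
   vertex 4.3 1.1 4.5
  endloop
 endfacet
 facet normal -0.532 0.210 0.820
  outer loop
   vertex 1.8 3.7 2.5
   vertex 0.3 4.2 1.4
   vertex 2.0 0.3 3.5
  endloop
 endfacet
 facet normal -0.454 0.227 0.862
  outer loop
   vertex 1.8 3.7 2.5
   vertex 2.0 0.3 3.5
   vertex 4.3 1.1 4.5
  endloop
 endfacet
 facet normal 0.249 0.964 0.099
  outer loop
   vertex 1.8 3.7 2.5
   vertex 2.9 3.6 0.7
   vertex 0.3 4.2 1.4
  endloop
 endfacet
 facet normal 0.562 0.771 0.300
  outer loop
   vertex 1.8 3.7 2.5
   vertex 4.3 1.1 4.5
   vertex 2.9 3.6 0.7
  endloop
 endfacet
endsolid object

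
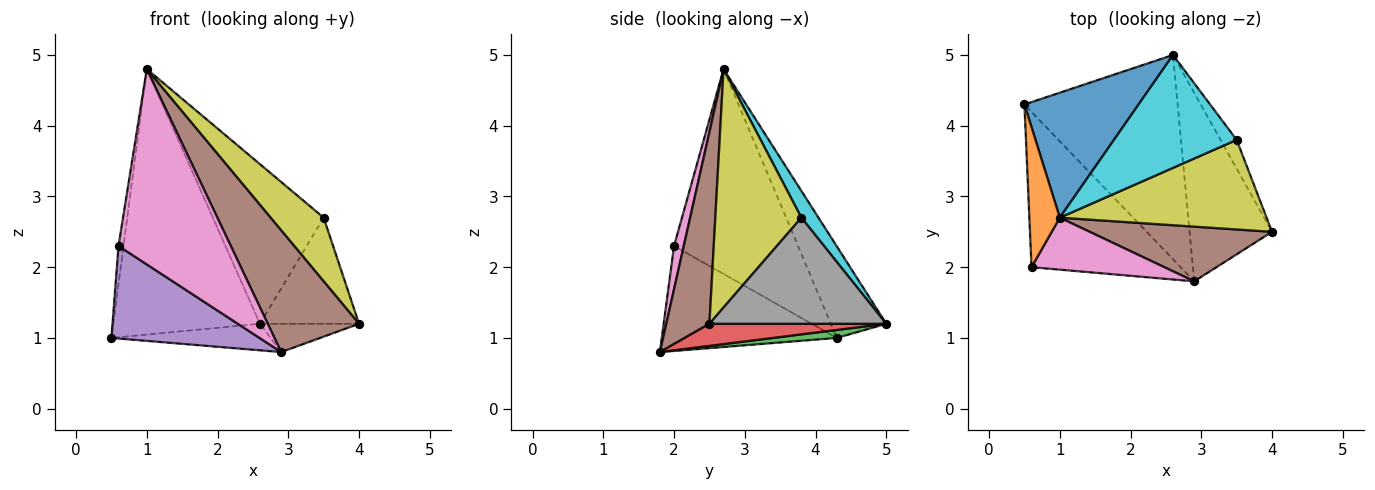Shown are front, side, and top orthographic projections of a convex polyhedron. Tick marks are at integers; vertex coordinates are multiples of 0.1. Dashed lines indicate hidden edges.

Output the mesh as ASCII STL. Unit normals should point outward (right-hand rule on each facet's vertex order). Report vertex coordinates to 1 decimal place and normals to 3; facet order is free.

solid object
 facet normal -0.324 0.856 0.403
  outer loop
   vertex 1.0 2.7 4.8
   vertex 2.6 5.0 1.2
   vertex 0.5 4.3 1.0
  endloop
 endfacet
 facet normal -0.988 0.040 0.147
  outer loop
   vertex 0.6 2.0 2.3
   vertex 1.0 2.7 4.8
   vertex 0.5 4.3 1.0
  endloop
 endfacet
 facet normal 0.051 0.129 -0.990
  outer loop
   vertex 2.9 1.8 0.8
   vertex 0.5 4.3 1.0
   vertex 2.6 5.0 1.2
  endloop
 endfacet
 facet normal 0.256 0.144 -0.956
  outer loop
   vertex 2.9 1.8 0.8
   vertex 2.6 5.0 1.2
   vertex 4.0 2.5 1.2
  endloop
 endfacet
 facet normal -0.517 -0.438 -0.735
  outer loop
   vertex 2.9 1.8 0.8
   vertex 0.6 2.0 2.3
   vertex 0.5 4.3 1.0
  endloop
 endfacet
 facet normal 0.396 -0.837 0.377
  outer loop
   vertex 2.9 1.8 0.8
   vertex 4.0 2.5 1.2
   vertex 1.0 2.7 4.8
  endloop
 endfacet
 facet normal 0.083 -0.963 0.256
  outer loop
   vertex 2.9 1.8 0.8
   vertex 1.0 2.7 4.8
   vertex 0.6 2.0 2.3
  endloop
 endfacet
 facet normal 0.865 0.484 -0.131
  outer loop
   vertex 3.5 3.8 2.7
   vertex 4.0 2.5 1.2
   vertex 2.6 5.0 1.2
  endloop
 endfacet
 facet normal 0.685 -0.422 0.594
  outer loop
   vertex 3.5 3.8 2.7
   vertex 1.0 2.7 4.8
   vertex 4.0 2.5 1.2
  endloop
 endfacet
 facet normal 0.125 0.810 0.573
  outer loop
   vertex 3.5 3.8 2.7
   vertex 2.6 5.0 1.2
   vertex 1.0 2.7 4.8
  endloop
 endfacet
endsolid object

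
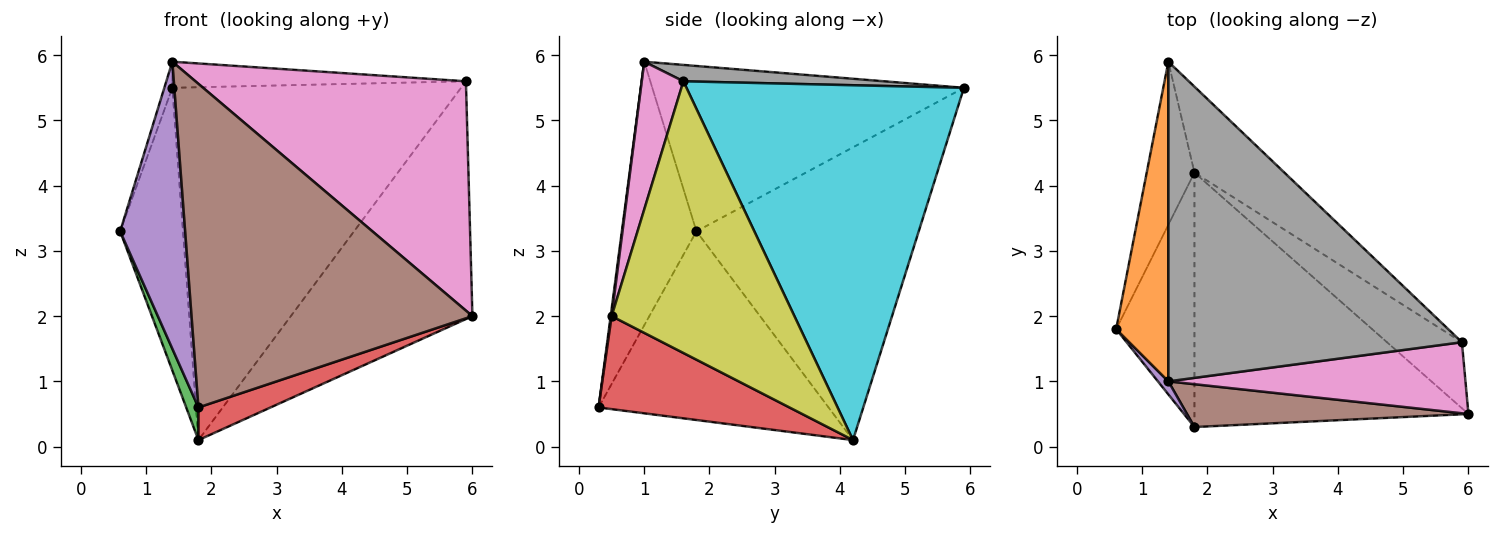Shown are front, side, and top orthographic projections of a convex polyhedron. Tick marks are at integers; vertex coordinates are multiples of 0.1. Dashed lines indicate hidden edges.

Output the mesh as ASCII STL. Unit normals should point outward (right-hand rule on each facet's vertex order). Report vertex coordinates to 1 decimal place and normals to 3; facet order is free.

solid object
 facet normal -0.951 0.269 -0.155
  outer loop
   vertex 1.8 4.2 0.1
   vertex 0.6 1.8 3.3
   vertex 1.4 5.9 5.5
  endloop
 endfacet
 facet normal -0.953 0.025 0.301
  outer loop
   vertex 1.4 1.0 5.9
   vertex 1.4 5.9 5.5
   vertex 0.6 1.8 3.3
  endloop
 endfacet
 facet normal -0.923 -0.049 -0.383
  outer loop
   vertex 1.8 0.3 0.6
   vertex 0.6 1.8 3.3
   vertex 1.8 4.2 0.1
  endloop
 endfacet
 facet normal 0.319 -0.121 -0.940
  outer loop
   vertex 1.8 0.3 0.6
   vertex 1.8 4.2 0.1
   vertex 6.0 0.5 2.0
  endloop
 endfacet
 facet normal -0.754 -0.657 0.030
  outer loop
   vertex 1.8 0.3 0.6
   vertex 1.4 1.0 5.9
   vertex 0.6 1.8 3.3
  endloop
 endfacet
 facet normal 0.003 -0.991 0.131
  outer loop
   vertex 1.8 0.3 0.6
   vertex 6.0 0.5 2.0
   vertex 1.4 1.0 5.9
  endloop
 endfacet
 facet normal 0.146 -0.945 0.293
  outer loop
   vertex 5.9 1.6 5.6
   vertex 1.4 1.0 5.9
   vertex 6.0 0.5 2.0
  endloop
 endfacet
 facet normal 0.056 0.081 0.995
  outer loop
   vertex 5.9 1.6 5.6
   vertex 1.4 5.9 5.5
   vertex 1.4 1.0 5.9
  endloop
 endfacet
 facet normal 0.696 0.692 -0.192
  outer loop
   vertex 5.9 1.6 5.6
   vertex 6.0 0.5 2.0
   vertex 1.8 4.2 0.1
  endloop
 endfacet
 facet normal 0.682 0.710 -0.173
  outer loop
   vertex 5.9 1.6 5.6
   vertex 1.8 4.2 0.1
   vertex 1.4 5.9 5.5
  endloop
 endfacet
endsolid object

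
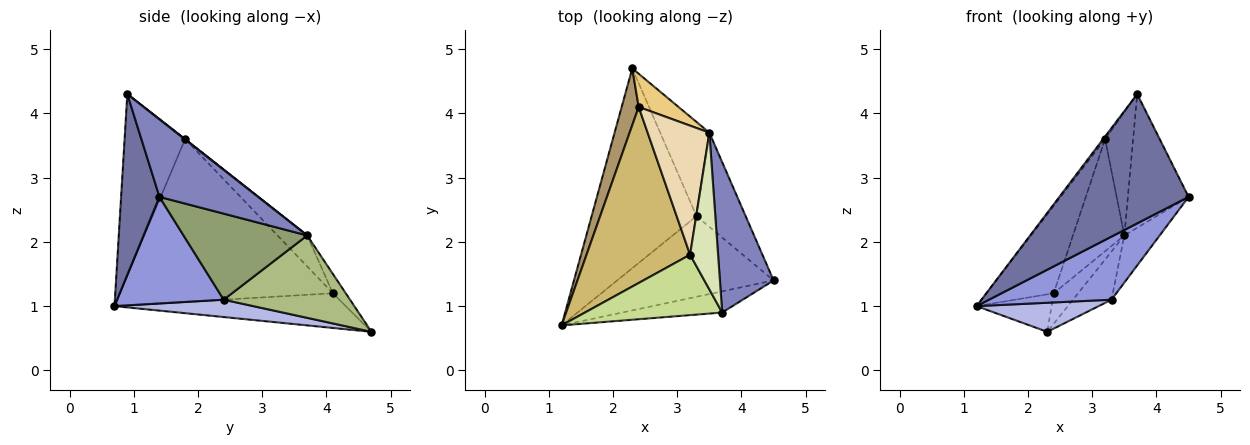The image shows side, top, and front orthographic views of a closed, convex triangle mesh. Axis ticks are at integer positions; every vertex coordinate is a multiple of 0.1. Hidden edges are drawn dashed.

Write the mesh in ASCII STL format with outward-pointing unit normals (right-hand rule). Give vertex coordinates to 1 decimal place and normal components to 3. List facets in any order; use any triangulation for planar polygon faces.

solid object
 facet normal 0.281 -0.947 -0.155
  outer loop
   vertex 3.7 0.9 4.3
   vertex 1.2 0.7 1.0
   vertex 4.5 1.4 2.7
  endloop
 endfacet
 facet normal 0.734 0.451 0.508
  outer loop
   vertex 3.5 3.7 2.1
   vertex 3.7 0.9 4.3
   vertex 4.5 1.4 2.7
  endloop
 endfacet
 facet normal 0.473 -0.543 -0.694
  outer loop
   vertex 3.3 2.4 1.1
   vertex 4.5 1.4 2.7
   vertex 1.2 0.7 1.0
  endloop
 endfacet
 facet normal 0.162 -0.142 -0.977
  outer loop
   vertex 3.3 2.4 1.1
   vertex 1.2 0.7 1.0
   vertex 2.3 4.7 0.6
  endloop
 endfacet
 facet normal 0.843 0.241 -0.482
  outer loop
   vertex 3.3 2.4 1.1
   vertex 3.5 3.7 2.1
   vertex 4.5 1.4 2.7
  endloop
 endfacet
 facet normal 0.831 0.253 -0.496
  outer loop
   vertex 3.3 2.4 1.1
   vertex 2.3 4.7 0.6
   vertex 3.5 3.7 2.1
  endloop
 endfacet
 facet normal -0.798 0.026 0.603
  outer loop
   vertex 3.2 1.8 3.6
   vertex 1.2 0.7 1.0
   vertex 3.7 0.9 4.3
  endloop
 endfacet
 facet normal 0.013 0.618 0.786
  outer loop
   vertex 3.2 1.8 3.6
   vertex 3.7 0.9 4.3
   vertex 3.5 3.7 2.1
  endloop
 endfacet
 facet normal -0.862 0.279 0.423
  outer loop
   vertex 2.4 4.1 1.2
   vertex 2.3 4.7 0.6
   vertex 1.2 0.7 1.0
  endloop
 endfacet
 facet normal -0.815 0.257 0.518
  outer loop
   vertex 2.4 4.1 1.2
   vertex 1.2 0.7 1.0
   vertex 3.2 1.8 3.6
  endloop
 endfacet
 facet normal -0.336 0.638 0.693
  outer loop
   vertex 2.4 4.1 1.2
   vertex 3.5 3.7 2.1
   vertex 2.3 4.7 0.6
  endloop
 endfacet
 facet normal -0.355 0.613 0.706
  outer loop
   vertex 2.4 4.1 1.2
   vertex 3.2 1.8 3.6
   vertex 3.5 3.7 2.1
  endloop
 endfacet
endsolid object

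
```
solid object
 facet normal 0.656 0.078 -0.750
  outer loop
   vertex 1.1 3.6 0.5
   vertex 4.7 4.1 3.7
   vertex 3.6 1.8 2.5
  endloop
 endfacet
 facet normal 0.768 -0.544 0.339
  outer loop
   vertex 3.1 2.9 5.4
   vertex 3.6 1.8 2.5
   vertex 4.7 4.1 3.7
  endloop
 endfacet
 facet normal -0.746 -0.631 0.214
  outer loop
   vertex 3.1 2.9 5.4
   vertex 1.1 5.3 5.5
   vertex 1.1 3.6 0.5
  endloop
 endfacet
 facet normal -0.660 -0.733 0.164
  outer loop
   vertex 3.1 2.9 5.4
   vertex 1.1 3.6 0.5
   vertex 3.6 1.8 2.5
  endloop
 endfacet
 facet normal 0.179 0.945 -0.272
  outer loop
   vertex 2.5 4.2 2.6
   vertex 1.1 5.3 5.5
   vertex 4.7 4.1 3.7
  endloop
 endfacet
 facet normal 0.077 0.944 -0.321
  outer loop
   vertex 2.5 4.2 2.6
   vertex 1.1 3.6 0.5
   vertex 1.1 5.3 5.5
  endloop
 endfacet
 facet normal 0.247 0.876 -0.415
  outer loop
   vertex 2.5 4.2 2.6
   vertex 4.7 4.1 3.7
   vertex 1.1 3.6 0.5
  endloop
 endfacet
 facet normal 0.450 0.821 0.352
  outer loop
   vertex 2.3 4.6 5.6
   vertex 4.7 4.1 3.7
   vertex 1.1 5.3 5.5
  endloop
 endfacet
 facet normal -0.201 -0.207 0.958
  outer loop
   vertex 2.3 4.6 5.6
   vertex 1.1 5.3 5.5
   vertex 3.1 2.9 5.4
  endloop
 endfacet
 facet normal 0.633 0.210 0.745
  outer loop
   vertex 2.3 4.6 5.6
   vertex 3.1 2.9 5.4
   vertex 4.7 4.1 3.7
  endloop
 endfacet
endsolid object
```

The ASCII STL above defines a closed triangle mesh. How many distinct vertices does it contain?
7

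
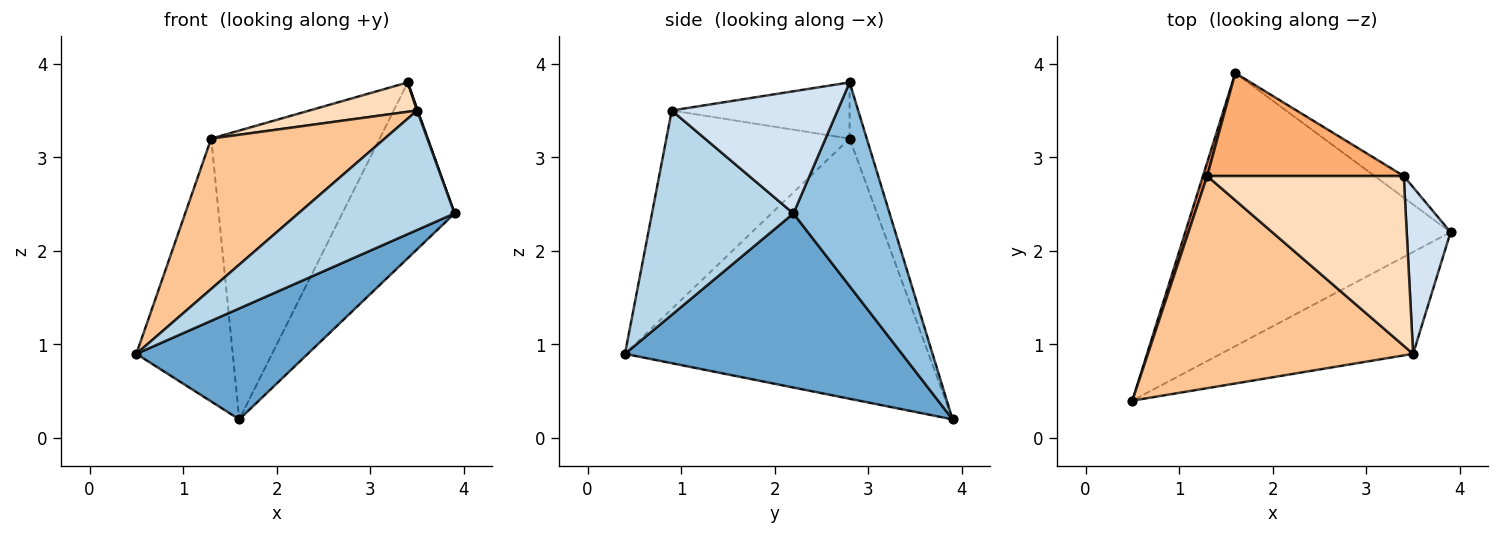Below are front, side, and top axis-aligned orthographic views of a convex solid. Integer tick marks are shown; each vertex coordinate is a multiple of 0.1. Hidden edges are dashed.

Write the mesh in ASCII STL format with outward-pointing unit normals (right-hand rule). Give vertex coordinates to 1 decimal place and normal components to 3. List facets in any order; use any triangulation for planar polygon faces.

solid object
 facet normal 0.520 -0.322 -0.792
  outer loop
   vertex 1.6 3.9 0.2
   vertex 3.9 2.2 2.4
   vertex 0.5 0.4 0.9
  endloop
 endfacet
 facet normal 0.648 0.756 -0.093
  outer loop
   vertex 3.4 2.8 3.8
   vertex 3.9 2.2 2.4
   vertex 1.6 3.9 0.2
  endloop
 endfacet
 facet normal 0.567 -0.627 -0.534
  outer loop
   vertex 3.5 0.9 3.5
   vertex 0.5 0.4 0.9
   vertex 3.9 2.2 2.4
  endloop
 endfacet
 facet normal 0.941 -0.004 0.338
  outer loop
   vertex 3.5 0.9 3.5
   vertex 3.9 2.2 2.4
   vertex 3.4 2.8 3.8
  endloop
 endfacet
 facet normal -0.953 0.303 0.016
  outer loop
   vertex 1.3 2.8 3.2
   vertex 1.6 3.9 0.2
   vertex 0.5 0.4 0.9
  endloop
 endfacet
 facet normal -0.095 0.938 0.334
  outer loop
   vertex 1.3 2.8 3.2
   vertex 3.4 2.8 3.8
   vertex 1.6 3.9 0.2
  endloop
 endfacet
 facet normal -0.521 -0.494 0.696
  outer loop
   vertex 1.3 2.8 3.2
   vertex 0.5 0.4 0.9
   vertex 3.5 0.9 3.5
  endloop
 endfacet
 facet normal -0.271 -0.164 0.949
  outer loop
   vertex 1.3 2.8 3.2
   vertex 3.5 0.9 3.5
   vertex 3.4 2.8 3.8
  endloop
 endfacet
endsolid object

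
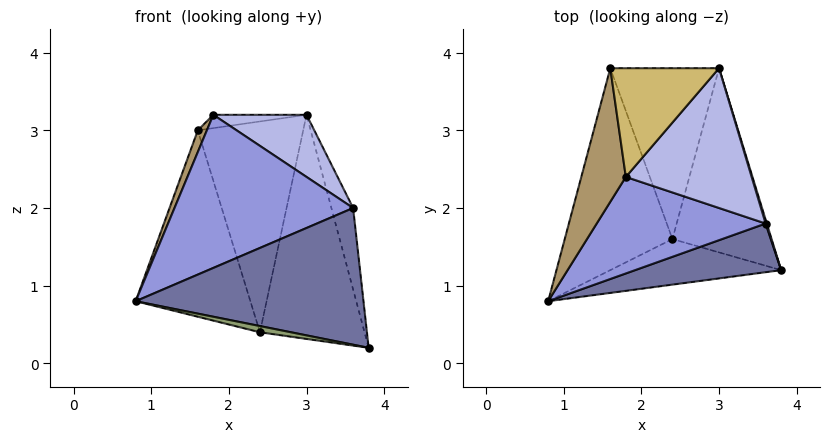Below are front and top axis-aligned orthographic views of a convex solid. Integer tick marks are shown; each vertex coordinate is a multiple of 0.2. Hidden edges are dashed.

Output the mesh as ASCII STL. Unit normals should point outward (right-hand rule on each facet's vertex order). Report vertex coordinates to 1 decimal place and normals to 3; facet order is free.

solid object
 facet normal 0.189 -0.925 0.329
  outer loop
   vertex 3.6 1.8 2.0
   vertex 0.8 0.8 0.8
   vertex 3.8 1.2 0.2
  endloop
 endfacet
 facet normal 0.960 0.280 0.013
  outer loop
   vertex 3.6 1.8 2.0
   vertex 3.8 1.2 0.2
   vertex 3.0 3.8 3.2
  endloop
 endfacet
 facet normal 0.073 -0.844 0.532
  outer loop
   vertex 1.8 2.4 3.2
   vertex 0.8 0.8 0.8
   vertex 3.6 1.8 2.0
  endloop
 endfacet
 facet normal 0.428 -0.367 0.826
  outer loop
   vertex 1.8 2.4 3.2
   vertex 3.6 1.8 2.0
   vertex 3.0 3.8 3.2
  endloop
 endfacet
 facet normal -0.177 -0.133 -0.975
  outer loop
   vertex 2.4 1.6 0.4
   vertex 3.8 1.2 0.2
   vertex 0.8 0.8 0.8
  endloop
 endfacet
 facet normal 0.129 0.766 -0.630
  outer loop
   vertex 2.4 1.6 0.4
   vertex 3.0 3.8 3.2
   vertex 3.8 1.2 0.2
  endloop
 endfacet
 facet normal -0.463 0.601 -0.651
  outer loop
   vertex 1.6 3.8 3.0
   vertex 2.4 1.6 0.4
   vertex 0.8 0.8 0.8
  endloop
 endfacet
 facet normal 0.090 0.774 -0.627
  outer loop
   vertex 1.6 3.8 3.0
   vertex 3.0 3.8 3.2
   vertex 2.4 1.6 0.4
  endloop
 endfacet
 facet normal -0.904 -0.069 0.422
  outer loop
   vertex 1.6 3.8 3.0
   vertex 0.8 0.8 0.8
   vertex 1.8 2.4 3.2
  endloop
 endfacet
 facet normal -0.140 0.120 0.983
  outer loop
   vertex 1.6 3.8 3.0
   vertex 1.8 2.4 3.2
   vertex 3.0 3.8 3.2
  endloop
 endfacet
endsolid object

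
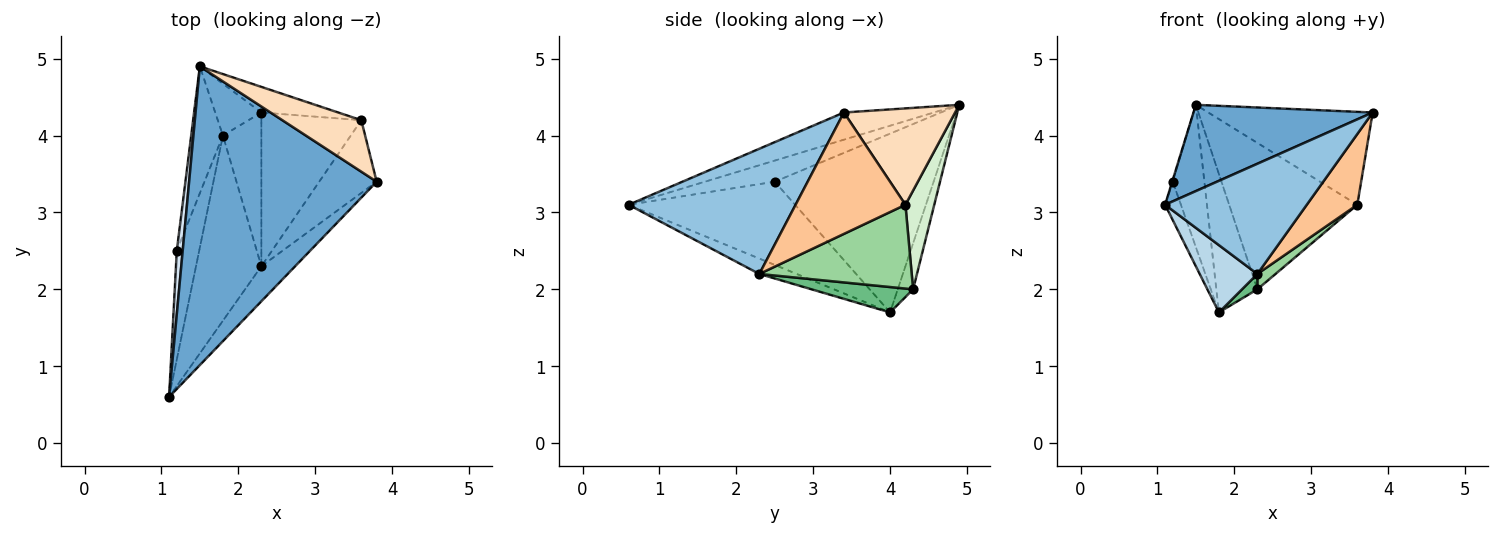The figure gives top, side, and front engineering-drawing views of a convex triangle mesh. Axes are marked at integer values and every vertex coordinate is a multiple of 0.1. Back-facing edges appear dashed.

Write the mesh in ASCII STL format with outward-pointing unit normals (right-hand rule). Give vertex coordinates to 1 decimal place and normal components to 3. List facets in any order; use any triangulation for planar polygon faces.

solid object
 facet normal -0.138 -0.275 0.952
  outer loop
   vertex 1.5 4.9 4.4
   vertex 1.1 0.6 3.1
   vertex 3.8 3.4 4.3
  endloop
 endfacet
 facet normal 0.747 -0.634 -0.201
  outer loop
   vertex 2.3 2.3 2.2
   vertex 3.8 3.4 4.3
   vertex 1.1 0.6 3.1
  endloop
 endfacet
 facet normal -0.216 -0.333 -0.918
  outer loop
   vertex 2.3 2.3 2.2
   vertex 1.1 0.6 3.1
   vertex 1.8 4.0 1.7
  endloop
 endfacet
 facet normal -0.963 0.008 0.269
  outer loop
   vertex 1.2 2.5 3.4
   vertex 1.1 0.6 3.1
   vertex 1.5 4.9 4.4
  endloop
 endfacet
 facet normal -0.962 0.091 -0.259
  outer loop
   vertex 1.2 2.5 3.4
   vertex 1.8 4.0 1.7
   vertex 1.1 0.6 3.1
  endloop
 endfacet
 facet normal -0.966 0.192 -0.171
  outer loop
   vertex 1.2 2.5 3.4
   vertex 1.5 4.9 4.4
   vertex 1.8 4.0 1.7
  endloop
 endfacet
 facet normal 0.835 -0.384 -0.395
  outer loop
   vertex 3.6 4.2 3.1
   vertex 3.8 3.4 4.3
   vertex 2.3 2.3 2.2
  endloop
 endfacet
 facet normal 0.509 0.753 0.417
  outer loop
   vertex 3.6 4.2 3.1
   vertex 1.5 4.9 4.4
   vertex 3.8 3.4 4.3
  endloop
 endfacet
 facet normal 0.549 -0.083 -0.832
  outer loop
   vertex 2.3 4.3 2.0
   vertex 2.3 2.3 2.2
   vertex 1.8 4.0 1.7
  endloop
 endfacet
 facet normal 0.641 -0.076 -0.764
  outer loop
   vertex 2.3 4.3 2.0
   vertex 3.6 4.2 3.1
   vertex 2.3 2.3 2.2
  endloop
 endfacet
 facet normal -0.331 0.883 -0.331
  outer loop
   vertex 2.3 4.3 2.0
   vertex 1.8 4.0 1.7
   vertex 1.5 4.9 4.4
  endloop
 endfacet
 facet normal 0.216 0.962 -0.168
  outer loop
   vertex 2.3 4.3 2.0
   vertex 1.5 4.9 4.4
   vertex 3.6 4.2 3.1
  endloop
 endfacet
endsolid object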